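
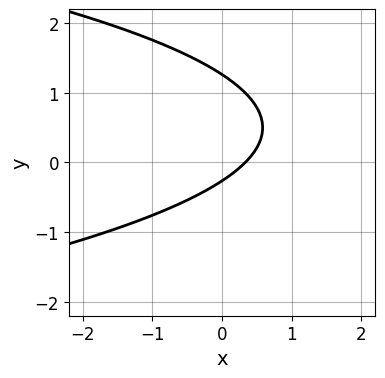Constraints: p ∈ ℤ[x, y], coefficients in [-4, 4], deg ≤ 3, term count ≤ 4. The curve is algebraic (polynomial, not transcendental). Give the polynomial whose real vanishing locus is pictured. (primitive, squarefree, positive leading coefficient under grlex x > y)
3*y^2 + 3*x - 3*y - 1

deg p = 2. A generic line meets the curve in up to 2 points.
Putting this together gives p.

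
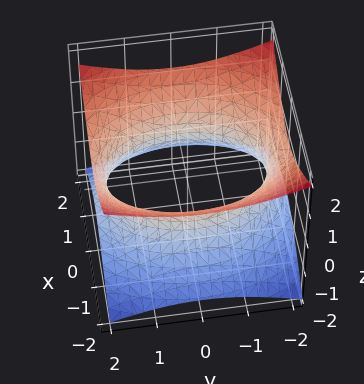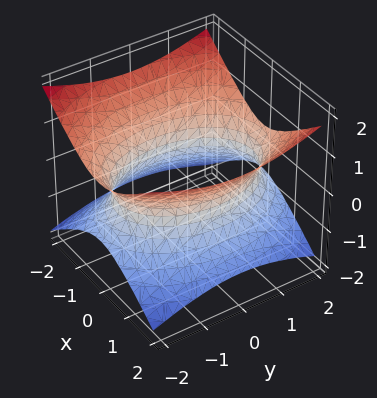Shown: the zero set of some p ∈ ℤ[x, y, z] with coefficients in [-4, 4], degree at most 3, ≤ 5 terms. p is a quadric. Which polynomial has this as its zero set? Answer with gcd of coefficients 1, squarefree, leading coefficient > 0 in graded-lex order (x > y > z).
deg p = 2. An hourglass — one-sheet hyperboloid; a quadric.
Symmetries: mirror symmetry y ↦ −y ⇒ only even powers of y; the x ↦ −x reflection is a symmetry, so x appears only in even powers; the z ↦ −z reflection is a symmetry, so z appears only in even powers.
Reading off the gridlines: no z-intercept at any integer in the box.
Solving for integer coefficients yields p as stated.

2*x^2 + y^2 - 3*z^2 - 3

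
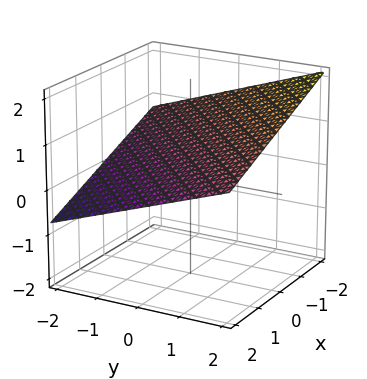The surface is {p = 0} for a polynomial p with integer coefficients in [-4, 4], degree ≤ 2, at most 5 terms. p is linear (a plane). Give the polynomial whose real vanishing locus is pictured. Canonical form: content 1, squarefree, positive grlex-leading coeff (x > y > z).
x - y + 3*z - 2

(a) The degree is 1 — every cross-section is a straight line — this is a plane.
(b) From the axis intercepts and sections: one x-axis crossing is at x = 2; it meets the y-axis at y = -2 (among the integer gridlines).
(c) Together with the visible shape, these determine p as stated.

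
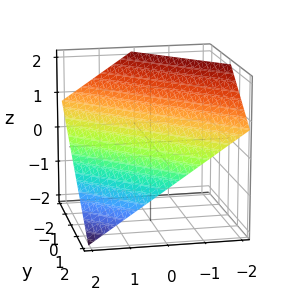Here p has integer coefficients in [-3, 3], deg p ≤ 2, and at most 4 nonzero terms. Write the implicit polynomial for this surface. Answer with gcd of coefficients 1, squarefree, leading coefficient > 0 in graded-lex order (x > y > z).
2*x + 2*y + 3*z - 2

First, deg p = 1. The surface is flat (a plane).
Then, checking where it meets the axes: it meets the y-axis at y = 1 (among the integer gridlines); one x-axis crossing is at x = 1.
Finally, together with the visible shape, these determine p as stated.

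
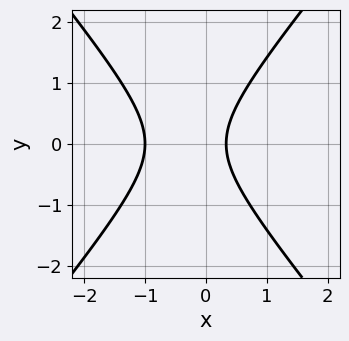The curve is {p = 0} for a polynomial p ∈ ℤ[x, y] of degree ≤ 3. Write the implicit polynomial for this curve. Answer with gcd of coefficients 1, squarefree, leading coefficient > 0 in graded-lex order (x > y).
3*x^2 - 2*y^2 + 2*x - 1

First, degree: a generic line meets the curve in up to 2 points, so deg p = 2.
Next, symmetries: the y ↦ −y reflection is a symmetry, so y appears only in even powers.
Next, from the visible intercepts: it meets the x-axis at x = -1 (among the integer gridlines); it misses every integer gridline on the y-axis.
Finally, assembling these constraints gives the stated polynomial.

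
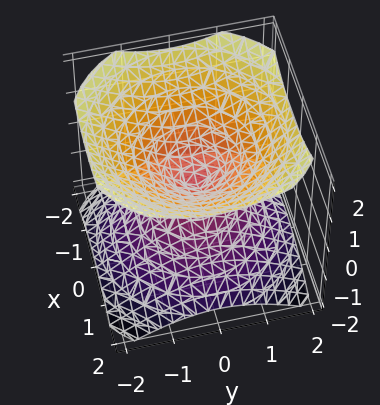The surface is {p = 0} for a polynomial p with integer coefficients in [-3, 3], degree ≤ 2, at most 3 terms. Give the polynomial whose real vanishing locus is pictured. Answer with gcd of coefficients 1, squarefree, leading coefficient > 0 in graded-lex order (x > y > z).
1. The picture has 2 separate pieces. Treating them together as one polynomial.
2. The degree is 2 — two nappes meeting at a single point; a quadric.
3. Symmetries: the z ↦ −z reflection is a symmetry, so z appears only in even powers; the surface is invariant under rotation about z: p = q(x² + y², z).
4. From the axis intercepts and sections: it crosses the y-axis at the gridline y = 0; one z-axis crossing is at z = 0.
5. Fitting integer coefficients to these (and the overall shape) gives p.

2*x^2 + 2*y^2 - 3*z^2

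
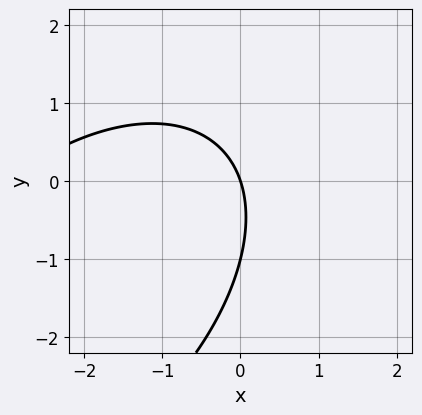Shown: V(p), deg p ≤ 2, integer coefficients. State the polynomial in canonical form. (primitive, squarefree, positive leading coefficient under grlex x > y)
x^2 - x*y + y^2 + 3*x + y

(a) Degree: a generic line meets the curve in up to 2 points, so deg p = 2.
(b) Against the integer gridlines: the y-axis gridline crossings are at y ∈ {-1, 0}; one x-axis crossing is at x = 0.
(c) These observations pin down the coefficients.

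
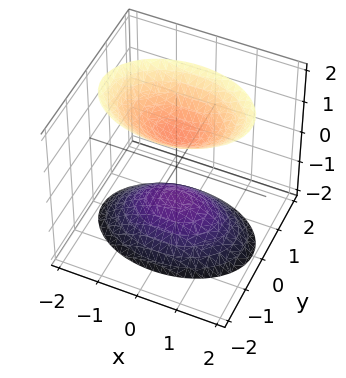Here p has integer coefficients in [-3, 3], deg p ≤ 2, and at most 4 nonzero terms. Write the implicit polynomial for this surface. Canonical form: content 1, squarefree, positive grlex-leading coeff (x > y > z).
x^2 + 2*y^2 - z^2 + 1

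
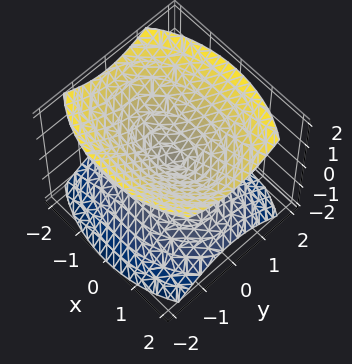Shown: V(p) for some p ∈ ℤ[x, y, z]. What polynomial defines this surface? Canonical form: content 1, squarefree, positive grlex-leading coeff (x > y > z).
x^2 + 2*y^2 - 2*z^2

First, there are 2 components. They look like related sheets of one shape, so recover p as a whole.
Then, deg p = 2. Two nappes meeting at a single point; a quadric.
Then, symmetries: it's symmetric under z → −z, forcing even powers of z; the y ↦ −y reflection is a symmetry, so y appears only in even powers; mirror symmetry x ↦ −x ⇒ only even powers of x.
Next, reading off the gridlines: it crosses the x-axis at the gridline x = 0; one y-axis crossing is at y = 0; it crosses the z-axis at the gridline z = 0.
Finally, solving for integer coefficients yields p as stated.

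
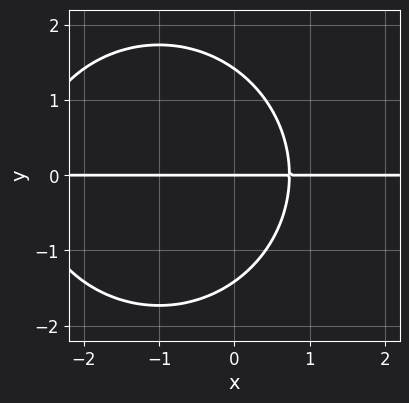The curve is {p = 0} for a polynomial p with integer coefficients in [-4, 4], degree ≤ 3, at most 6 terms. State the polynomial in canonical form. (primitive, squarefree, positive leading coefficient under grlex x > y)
First, the degree is 3 — no degree-2 curve has this shape.
Then, from the axis intercepts and sections: every point of the x-axis in the box is on the curve; it crosses the y-axis at the gridline y = 0.
Finally, solving for integer coefficients yields p as stated.

x^2*y + y^3 + 2*x*y - 2*y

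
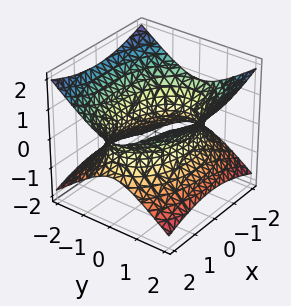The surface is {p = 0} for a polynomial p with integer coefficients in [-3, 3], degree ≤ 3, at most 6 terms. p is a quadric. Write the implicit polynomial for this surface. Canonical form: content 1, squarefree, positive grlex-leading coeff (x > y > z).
(a) deg p = 2.
(b) Symmetries: it's symmetric under y → −y, forcing even powers of y; the z ↦ −z reflection is a symmetry, so z appears only in even powers; it's symmetric under x → −x, forcing even powers of x.
(c) From the axis intercepts and sections: it misses every integer gridline on the z-axis.
(d) Assembling these constraints gives the stated polynomial.

x^2 + 2*y^2 - 3*z^2 - 3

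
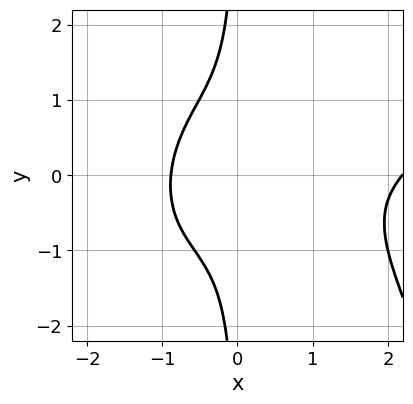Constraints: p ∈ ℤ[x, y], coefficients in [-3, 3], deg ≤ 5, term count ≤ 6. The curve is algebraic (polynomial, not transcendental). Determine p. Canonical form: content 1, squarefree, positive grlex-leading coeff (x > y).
x^4 - x^3*y - 2*x^3 - 3*x*y^2 - 2

First, degree: a generic line meets the curve in up to 4 points, so deg p = 4.
Next, from the axis intercepts and sections: the curve avoids every integer y-axis point in the box.
Finally, fitting integer coefficients to these (and the overall shape) gives p.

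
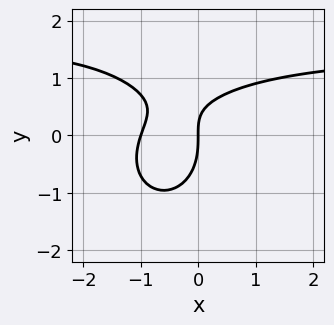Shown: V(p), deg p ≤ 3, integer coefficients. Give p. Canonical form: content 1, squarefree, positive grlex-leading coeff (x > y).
2*x^2*y + 2*y^3 - 3*x^2 + 3*x*y - 3*x

(a) Degree: no degree-2 curve has this shape, so deg p = 3.
(b) Checking where it meets the axes: one y-axis crossing is at y = 0; the x-axis gridline crossings are at x ∈ {-1, 0}.
(c) Together with the visible shape, these determine p as stated.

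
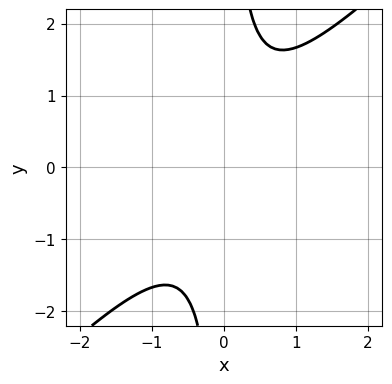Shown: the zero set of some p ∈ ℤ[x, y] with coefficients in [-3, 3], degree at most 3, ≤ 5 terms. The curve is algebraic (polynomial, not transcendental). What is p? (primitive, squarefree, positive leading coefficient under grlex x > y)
deg p = 2. No degree-1 curve has this shape.
Observable constraints: it misses every integer gridline on the x-axis; it misses every integer gridline on the y-axis.
The integer polynomial consistent with all of this is the stated p.

3*x^2 - 3*x*y + 2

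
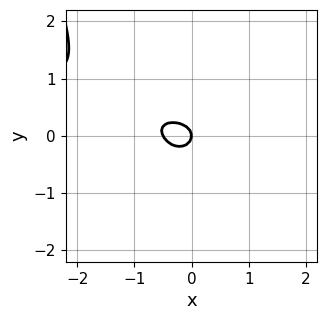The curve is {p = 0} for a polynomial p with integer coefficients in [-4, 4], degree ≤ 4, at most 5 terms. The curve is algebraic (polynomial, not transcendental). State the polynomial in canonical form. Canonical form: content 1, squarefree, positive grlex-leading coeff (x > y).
2*x^2*y - 2*x^2 - 3*y^2 - x

1. deg p = 3. A generic line meets the curve in up to 3 points.
2. Checking where it meets the axes: one x-axis crossing is at x = 0; it meets the y-axis at y = 0 (among the integer gridlines).
3. Solving for integer coefficients yields p as stated.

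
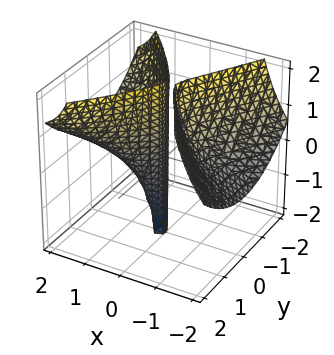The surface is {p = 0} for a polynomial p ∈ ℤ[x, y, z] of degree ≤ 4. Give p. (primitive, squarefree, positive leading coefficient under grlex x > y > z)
1. There are 2 components.
2. deg p = 3.
3. Observable constraints: it crosses the y-axis at the gridline y = 0; it meets the x-axis at x = 0 (among the integer gridlines).
4. Together with the visible shape, these determine p as stated.

x^3 - 3*x^2*z + 3*y^2 - 2*x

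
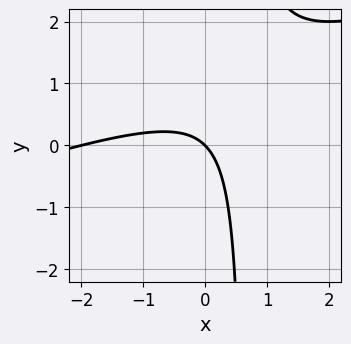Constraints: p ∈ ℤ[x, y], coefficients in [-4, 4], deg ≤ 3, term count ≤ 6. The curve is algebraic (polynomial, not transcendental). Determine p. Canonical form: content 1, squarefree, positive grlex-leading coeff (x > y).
1. deg p = 2. The shape is more complex than any degree-1 curve.
2. Reading off the gridlines: among the integer gridlines, it crosses the x-axis at x ∈ {-2, 0}; one y-axis crossing is at y = 0.
3. The integer polynomial consistent with all of this is the stated p.

x^2 - 3*x*y + 2*x + 2*y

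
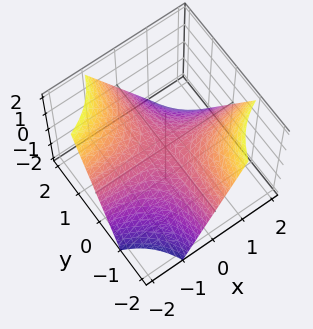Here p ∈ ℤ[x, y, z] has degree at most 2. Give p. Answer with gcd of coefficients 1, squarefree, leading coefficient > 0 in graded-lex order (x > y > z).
1. deg p = 2. A hyperbolic paraboloid; a quadric.
2. Reading off the gridlines: every point of the x-axis in the box is on the surface; every point of the y-axis in the box is on the surface; it meets the z-axis at z = 0 (among the integer gridlines).
3. These observations pin down the coefficients.

x*y + z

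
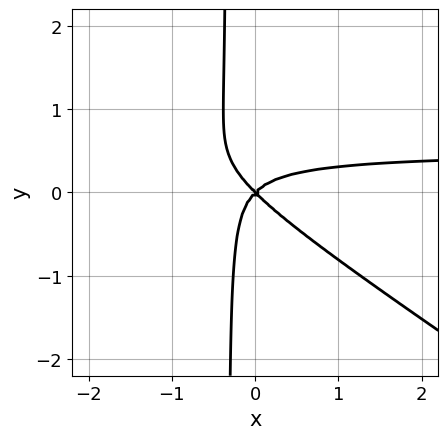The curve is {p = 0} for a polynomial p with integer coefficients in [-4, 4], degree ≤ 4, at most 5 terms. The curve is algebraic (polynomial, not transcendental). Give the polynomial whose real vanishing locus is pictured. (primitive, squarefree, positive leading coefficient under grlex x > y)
2*x^2*y + 3*x*y^2 - x^2 + y^2

First, deg p = 3. A generic line meets the curve in up to 3 points.
Next, from the visible intercepts: one y-axis crossing is at y = 0; one x-axis crossing is at x = 0.
Finally, matching integer coefficients to the picture gives p.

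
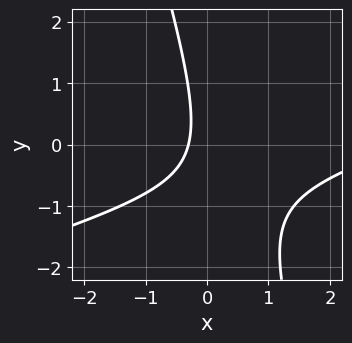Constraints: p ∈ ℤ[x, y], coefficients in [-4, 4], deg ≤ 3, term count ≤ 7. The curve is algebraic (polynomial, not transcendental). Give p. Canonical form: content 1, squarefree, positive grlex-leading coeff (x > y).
x^2 - 3*x*y - y^2 - 3*x - 1

1. Degree: a generic line meets the curve in up to 2 points, so deg p = 2.
2. Against the integer gridlines: the curve avoids every integer y-axis point in the box.
3. Fitting integer coefficients to these (and the overall shape) gives p.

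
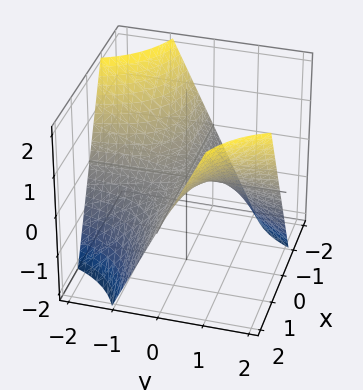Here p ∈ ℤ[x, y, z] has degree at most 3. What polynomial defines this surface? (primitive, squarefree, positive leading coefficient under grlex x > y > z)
(a) The degree is 2 — a saddle surface; a quadric.
(b) Checking where it meets the axes: one z-axis crossing is at z = 0; every point of the x-axis in the box is on the surface; the visible y-axis segment lies entirely on the surface.
(c) Together with the visible shape, these determine p as stated.

x*y - z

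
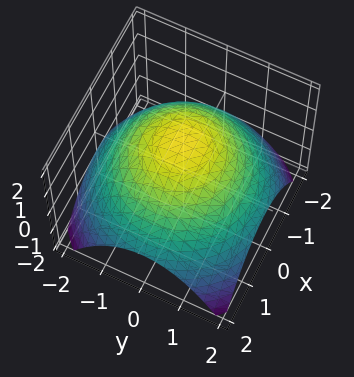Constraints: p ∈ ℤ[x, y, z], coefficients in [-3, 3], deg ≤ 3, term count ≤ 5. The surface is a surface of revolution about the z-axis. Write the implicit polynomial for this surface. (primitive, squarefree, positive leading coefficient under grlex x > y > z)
x^2 + y^2 + 2*z - 3

(a) deg p = 2.
(b) By symmetry, the z-axis is an axis of rotation, so x and y enter only as x² + y².
(c) Reading off the gridlines: a circular section at z = 0 has radius between 1 and 2.
(d) Solving for integer coefficients yields p as stated.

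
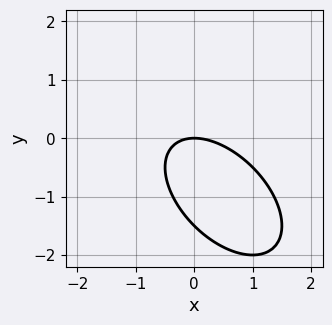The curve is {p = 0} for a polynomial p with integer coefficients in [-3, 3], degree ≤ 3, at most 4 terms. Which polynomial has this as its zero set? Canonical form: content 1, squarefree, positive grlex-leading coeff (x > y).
2*x^2 + 2*x*y + 2*y^2 + 3*y

First, the degree is 2 — a generic line meets the curve in up to 2 points.
Next, checking where it meets the axes: it crosses the x-axis at the gridline x = 0; it meets the y-axis at y = 0 (among the integer gridlines).
Finally, fitting integer coefficients to these (and the overall shape) gives p.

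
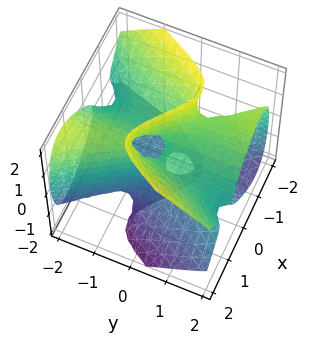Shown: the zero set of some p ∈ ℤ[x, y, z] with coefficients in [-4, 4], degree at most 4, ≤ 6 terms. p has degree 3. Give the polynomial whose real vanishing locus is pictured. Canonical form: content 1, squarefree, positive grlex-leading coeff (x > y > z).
First, the degree is 3 — no degree-2 surface has this shape.
Then, observable constraints: one y-axis crossing is at y = 0; it crosses the x-axis at the gridline x = 0; the visible z-axis segment lies entirely on the surface.
Finally, these observations pin down the coefficients.

3*x^3 - 2*x*y^2 - 2*x*z^2 - 3*y*z^2 + 2*y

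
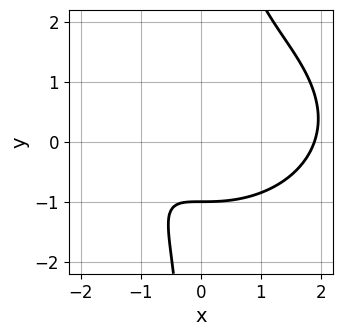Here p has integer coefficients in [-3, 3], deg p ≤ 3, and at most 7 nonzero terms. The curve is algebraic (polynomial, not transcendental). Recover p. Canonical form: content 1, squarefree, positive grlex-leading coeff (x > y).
Degree: a generic line meets the curve in up to 3 points, so deg p = 3.
From the axis intercepts and sections: it meets the y-axis at y = -1 (among the integer gridlines).
Matching integer coefficients to the picture gives p.

x^3 + 2*x*y^2 - 2*x - 3*y - 3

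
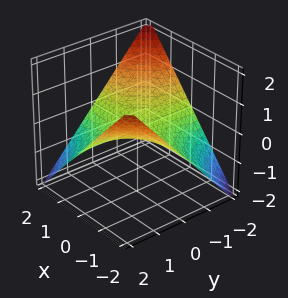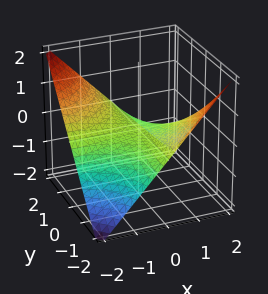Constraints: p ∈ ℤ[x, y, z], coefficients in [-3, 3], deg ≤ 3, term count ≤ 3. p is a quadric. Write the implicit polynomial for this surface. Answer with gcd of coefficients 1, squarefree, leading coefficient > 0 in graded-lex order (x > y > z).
1. The degree is 2 — a saddle surface; a quadric.
2. From the axis intercepts and sections: one z-axis crossing is at z = 0; every point of the x-axis in the box is on the surface; the visible y-axis segment lies entirely on the surface.
3. Solving for integer coefficients yields p as stated.

x*y + 2*z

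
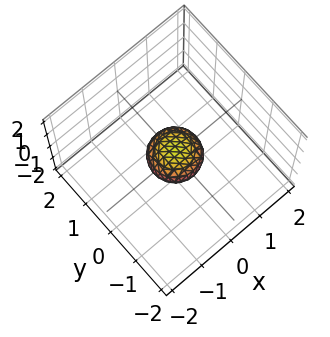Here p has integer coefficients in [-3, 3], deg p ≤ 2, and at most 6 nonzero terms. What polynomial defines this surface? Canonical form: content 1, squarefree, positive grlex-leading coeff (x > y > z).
2*x^2 + 2*y^2 + 3*z^2 - 1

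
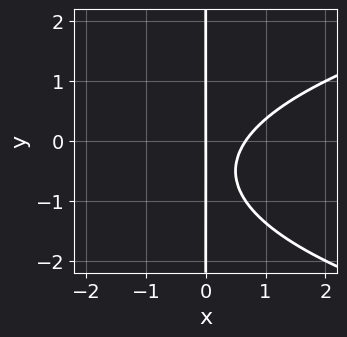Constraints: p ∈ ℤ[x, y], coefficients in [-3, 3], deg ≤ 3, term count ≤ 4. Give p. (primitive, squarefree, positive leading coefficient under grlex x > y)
(a) The degree is 3 — no degree-2 curve has this shape.
(b) Checking where it meets the axes: it meets the x-axis at x = 0 (among the integer gridlines); the visible y-axis segment lies entirely on the curve.
(c) Putting this together gives p.

2*x*y^2 - 3*x^2 + 2*x*y + 2*x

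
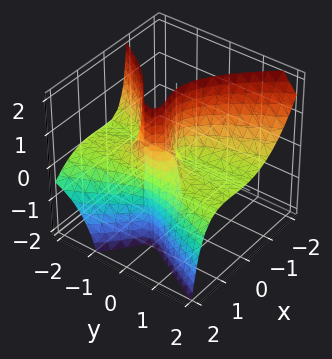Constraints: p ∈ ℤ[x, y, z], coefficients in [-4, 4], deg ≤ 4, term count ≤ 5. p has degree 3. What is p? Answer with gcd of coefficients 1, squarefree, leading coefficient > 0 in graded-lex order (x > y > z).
x^3 - x*y*z + y^2*z - x^2 + y*z

First, I count 2 distinct pieces. Treating them together as one polynomial.
Next, the degree is 3 — no degree-2 surface has this shape.
Next, reading off the gridlines: the visible z-axis segment lies entirely on the surface; it crosses the x-axis at the gridline x = 1.
Finally, assembling these constraints gives the stated polynomial. Check: (0, 2, 0) on the y-axis lies on the surface, and p(0, 2, 0) = 0. ✓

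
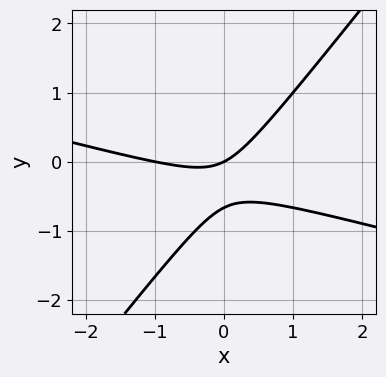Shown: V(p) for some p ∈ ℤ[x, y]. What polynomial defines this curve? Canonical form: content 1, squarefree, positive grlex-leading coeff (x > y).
x^2 + 3*x*y - 3*y^2 + x - 2*y

1. The degree is 2 — a generic line meets the curve in up to 2 points.
2. From the axis intercepts and sections: it crosses the y-axis at the gridline y = 0; the x-axis gridline crossings are at x ∈ {-1, 0}.
3. Assembling these constraints gives the stated polynomial.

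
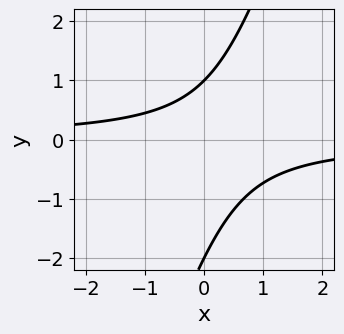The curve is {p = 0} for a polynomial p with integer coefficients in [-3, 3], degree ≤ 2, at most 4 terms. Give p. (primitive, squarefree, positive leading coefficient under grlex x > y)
3*x*y - y^2 - y + 2

deg p = 2. No degree-1 curve has this shape.
Reading off the gridlines: the curve avoids every integer x-axis point in the box; among the integer gridlines, it crosses the y-axis at y ∈ {-2, 1}.
Together with the visible shape, these determine p as stated.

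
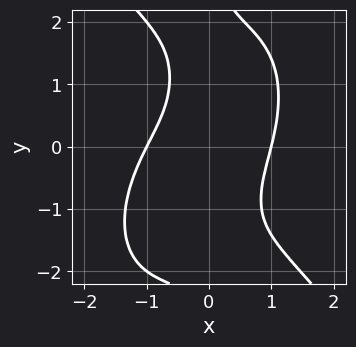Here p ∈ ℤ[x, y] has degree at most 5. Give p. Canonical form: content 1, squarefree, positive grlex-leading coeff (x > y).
(a) The degree is 4 — the shape is more complex than any degree-3 curve.
(b) Observable constraints: the x-axis gridline crossings are at x ∈ {-1, 1}; no y-intercept at any integer in the box.
(c) Solving for integer coefficients yields p as stated.

2*x^4 + x*y^3 + x^2*y - 3*x*y - 2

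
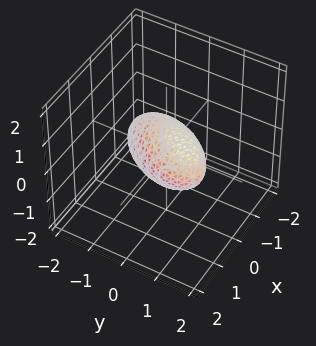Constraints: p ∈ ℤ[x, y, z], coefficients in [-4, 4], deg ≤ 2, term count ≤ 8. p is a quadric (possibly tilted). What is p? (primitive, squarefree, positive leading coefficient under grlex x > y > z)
3*x^2 - 3*x*y + 2*y^2 - 2*y*z + 3*z^2 - 2

1. Degree: no degree-1 surface has this shape, so deg p = 2.
2. Reading off the gridlines: the y-axis gridline crossings are at y ∈ {-1, 1}.
3. These observations pin down the coefficients.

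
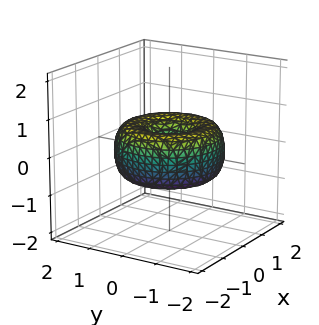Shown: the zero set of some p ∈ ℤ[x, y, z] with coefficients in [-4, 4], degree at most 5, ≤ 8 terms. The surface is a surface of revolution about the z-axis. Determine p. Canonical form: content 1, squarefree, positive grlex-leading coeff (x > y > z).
First, deg p = 4.
Then, symmetry: the surface is invariant under rotation about z: p = q(x² + y², z).
Then, from the visible intercepts: it crosses the z-axis at the gridline z = 0; a circular section at z = 0 has radius between 1 and 2; one x-axis crossing is at x = 0.
Finally, together with the visible shape, these determine p as stated.

x^4 + 2*x^2*y^2 + y^4 - 2*x^2 - 2*y^2 + 2*z^2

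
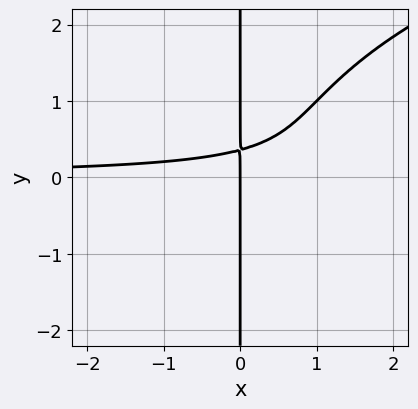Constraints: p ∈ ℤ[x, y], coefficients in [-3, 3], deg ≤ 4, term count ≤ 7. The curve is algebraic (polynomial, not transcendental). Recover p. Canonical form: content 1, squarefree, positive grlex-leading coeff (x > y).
1. The degree is 4 — no degree-3 curve has this shape.
2. Checking where it meets the axes: it crosses the x-axis at the gridline x = 0; every point of the y-axis in the box is on the curve.
3. These observations pin down the coefficients.

x*y^3 - 2*x^2*y - x*y^2 + 3*x*y - x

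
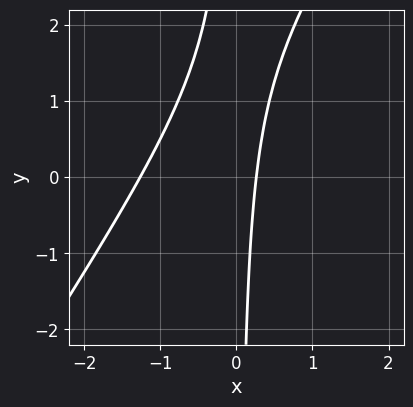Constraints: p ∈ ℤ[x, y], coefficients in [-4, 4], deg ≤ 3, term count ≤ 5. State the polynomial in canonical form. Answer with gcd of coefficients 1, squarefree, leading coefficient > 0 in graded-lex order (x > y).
3*x^2 - 2*x*y + 3*x - 1

deg p = 2.
Observable constraints: no y-intercept at any integer in the box.
Together with the visible shape, these determine p as stated.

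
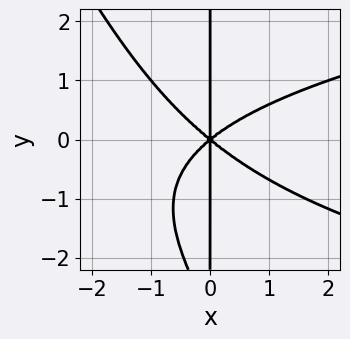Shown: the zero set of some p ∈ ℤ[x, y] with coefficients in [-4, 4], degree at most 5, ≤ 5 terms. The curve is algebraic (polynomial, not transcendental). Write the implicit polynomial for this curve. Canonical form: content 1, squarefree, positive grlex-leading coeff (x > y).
2*x^2*y^2 + x*y^3 - 2*x^3 + 3*x*y^2

(a) deg p = 4. A generic line meets the curve in up to 4 points.
(b) From the visible intercepts: the visible y-axis segment lies entirely on the curve; it crosses the x-axis at the gridline x = 0.
(c) The integer polynomial consistent with all of this is the stated p.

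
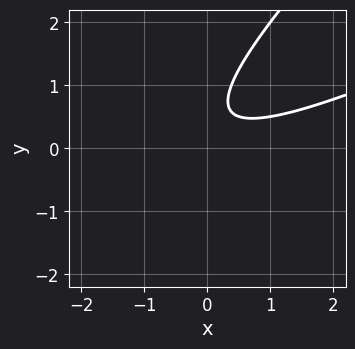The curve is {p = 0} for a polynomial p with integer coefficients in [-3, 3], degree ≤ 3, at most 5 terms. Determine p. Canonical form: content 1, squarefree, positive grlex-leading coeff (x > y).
x^2 - 3*x*y + 2*y^2 - 2*y + 1

1. deg p = 2.
2. From the visible intercepts: it misses every integer gridline on the y-axis; the curve avoids every integer x-axis point in the box.
3. Putting this together gives p.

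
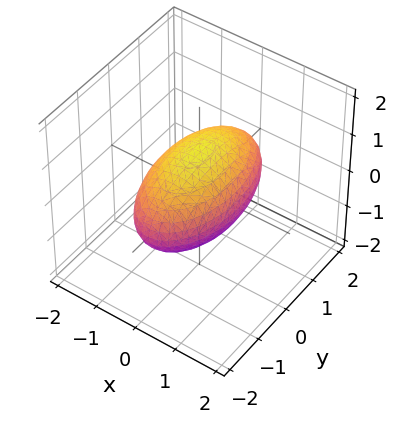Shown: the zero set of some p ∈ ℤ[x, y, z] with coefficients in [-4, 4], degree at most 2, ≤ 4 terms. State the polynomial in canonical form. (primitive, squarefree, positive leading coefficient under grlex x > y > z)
deg p = 2. A closed, bounded, convex surface; a quadric.
Symmetries: mirror symmetry x ↦ −x ⇒ only even powers of x; the y ↦ −y reflection is a symmetry, so y appears only in even powers; the z ↦ −z reflection is a symmetry, so z appears only in even powers.
Observable constraints: the x-axis gridline crossings are at x ∈ {-1, 1}; among the integer gridlines, it crosses the z-axis at z ∈ {-1, 1}.
Together with the visible shape, these determine p as stated.

3*x^2 + y^2 + 3*z^2 - 3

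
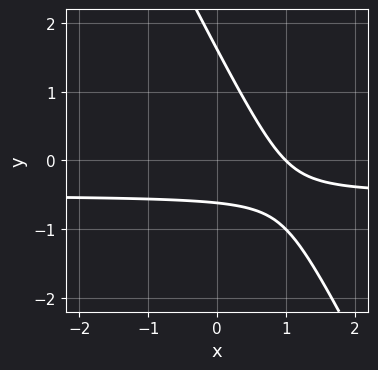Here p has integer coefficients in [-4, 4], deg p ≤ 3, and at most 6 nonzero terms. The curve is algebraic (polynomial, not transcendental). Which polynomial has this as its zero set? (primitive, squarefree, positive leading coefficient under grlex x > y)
2*x*y + y^2 + x - y - 1

Degree: a generic line meets the curve in up to 2 points, so deg p = 2.
Checking where it meets the axes: one x-axis crossing is at x = 1.
Solving for integer coefficients yields p as stated.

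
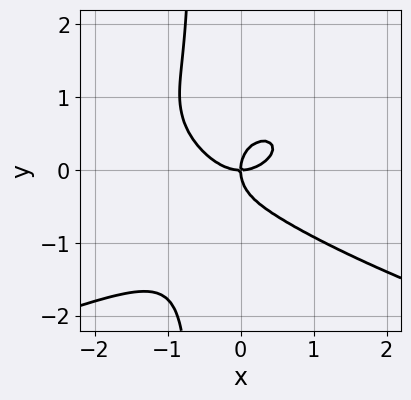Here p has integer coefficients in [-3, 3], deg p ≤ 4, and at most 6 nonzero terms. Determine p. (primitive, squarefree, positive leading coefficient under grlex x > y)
3*x*y^3 + 2*x^3 + 2*y^3 - 2*x*y

(a) deg p = 4.
(b) Against the integer gridlines: it crosses the y-axis at the gridline y = 0; one x-axis crossing is at x = 0.
(c) The integer polynomial consistent with all of this is the stated p.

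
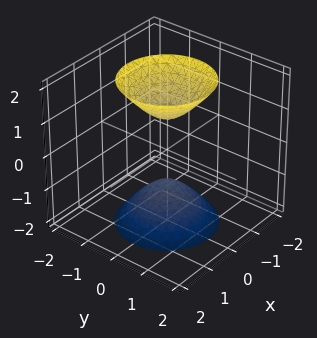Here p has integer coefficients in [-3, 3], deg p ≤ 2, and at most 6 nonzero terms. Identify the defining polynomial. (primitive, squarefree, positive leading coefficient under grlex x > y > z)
2*x^2 + 2*y^2 - z^2 + 1

1. The picture has 2 separate pieces. They look like related sheets of one shape, so recover p as a whole.
2. The degree is 2 — two sheets facing apart; a quadric.
3. Symmetries: the z-axis is an axis of rotation, so x and y enter only as x² + y²; mirror symmetry z ↦ −z ⇒ only even powers of z.
4. Against the integer gridlines: the z-axis gridline crossings are at z ∈ {-1, 1}; the surface avoids every integer y-axis point in the box; the surface avoids every integer x-axis point in the box; a circular section at z = -2 has radius between 1 and 2.
5. Fitting integer coefficients to these (and the overall shape) gives p.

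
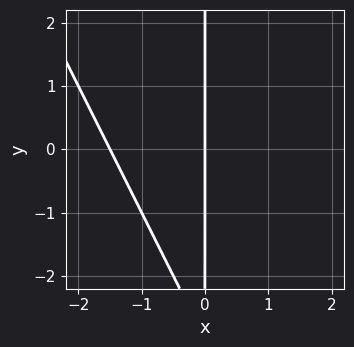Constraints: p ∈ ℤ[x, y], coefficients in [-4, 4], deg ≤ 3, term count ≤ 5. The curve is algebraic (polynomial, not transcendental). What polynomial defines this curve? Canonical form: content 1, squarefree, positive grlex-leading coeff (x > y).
2*x^2 + x*y + 3*x

First, the degree is 2 — no degree-1 curve has this shape.
Next, reading off the gridlines: every point of the y-axis in the box is on the curve; it crosses the x-axis at the gridline x = 0.
Finally, solving for integer coefficients yields p as stated.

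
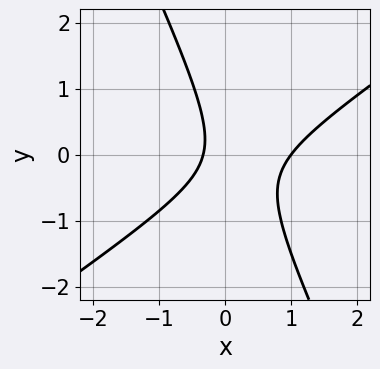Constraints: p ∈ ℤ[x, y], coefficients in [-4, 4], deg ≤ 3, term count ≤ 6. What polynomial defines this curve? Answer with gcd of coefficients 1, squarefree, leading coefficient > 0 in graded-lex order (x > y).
First, degree: no degree-1 curve has this shape, so deg p = 2.
Then, against the integer gridlines: it meets the x-axis at x = 1 (among the integer gridlines); no y-intercept at any integer in the box.
Finally, assembling these constraints gives the stated polynomial.

3*x^2 - 3*x*y - 2*y^2 - 2*x - 1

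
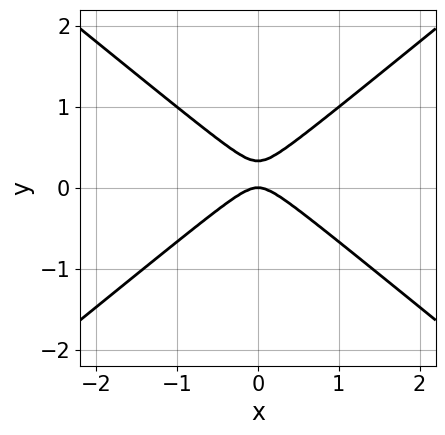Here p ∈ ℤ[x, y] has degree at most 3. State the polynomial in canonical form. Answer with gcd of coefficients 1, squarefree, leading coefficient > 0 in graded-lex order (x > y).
2*x^2 - 3*y^2 + y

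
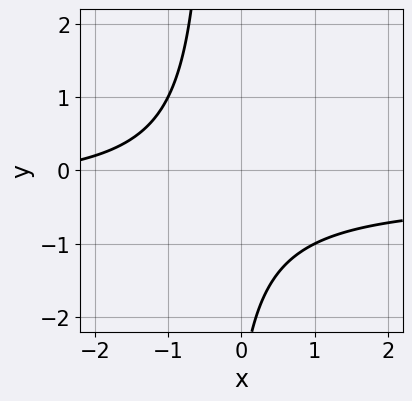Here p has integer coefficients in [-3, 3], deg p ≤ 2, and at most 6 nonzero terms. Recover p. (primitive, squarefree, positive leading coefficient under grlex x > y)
3*x*y + x + y + 3

First, deg p = 2. A generic line meets the curve in up to 2 points.
Next, from the visible intercepts: it misses every integer gridline on the x-axis; it misses every integer gridline on the y-axis.
Finally, the integer polynomial consistent with all of this is the stated p.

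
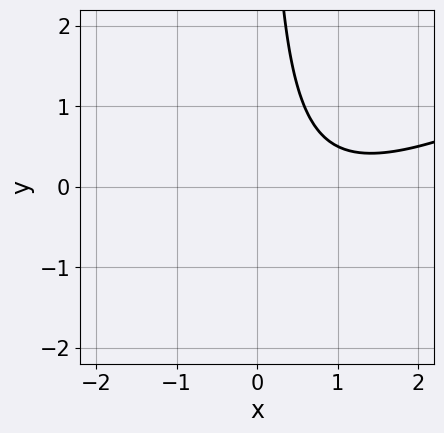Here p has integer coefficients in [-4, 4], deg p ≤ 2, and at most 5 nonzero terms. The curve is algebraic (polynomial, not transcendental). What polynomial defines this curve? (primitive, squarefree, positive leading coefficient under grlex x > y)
x^2 - 2*x*y - 2*x + 2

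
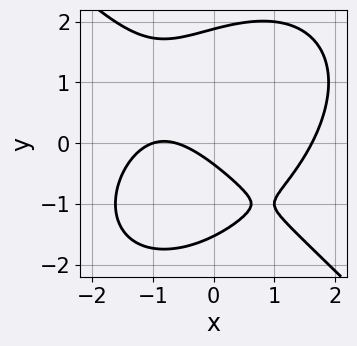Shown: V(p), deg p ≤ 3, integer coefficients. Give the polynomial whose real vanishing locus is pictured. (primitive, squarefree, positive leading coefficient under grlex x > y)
x^3 + y^3 - 2*x - 3*y - 1

First, the degree is 3 — a generic line meets the curve in up to 3 points.
Then, from the visible intercepts: it meets the x-axis at x = -1 (among the integer gridlines).
Finally, solving for integer coefficients yields p as stated.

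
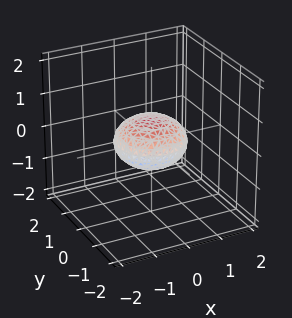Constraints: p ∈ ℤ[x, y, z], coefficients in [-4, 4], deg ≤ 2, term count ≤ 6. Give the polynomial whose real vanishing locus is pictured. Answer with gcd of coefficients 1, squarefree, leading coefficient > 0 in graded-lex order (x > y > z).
x^2 + y^2 + 2*z^2 - 1

First, the degree is 2 — a closed, bounded, convex surface; a quadric.
Then, symmetries: mirror symmetry z ↦ −z ⇒ only even powers of z; every cross-section ⟂ z is a circle, so x, y appear only via x² + y².
Then, from the visible intercepts: among the integer gridlines, it crosses the x-axis at x ∈ {-1, 1}; among the integer gridlines, it crosses the y-axis at y ∈ {-1, 1}; a circular section at z = 0 has radius exactly 1.
Finally, the integer polynomial consistent with all of this is the stated p.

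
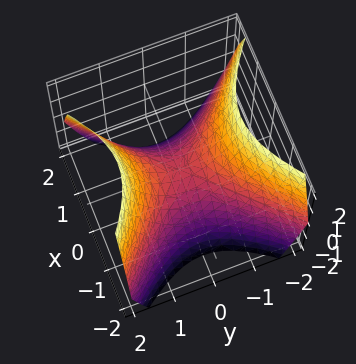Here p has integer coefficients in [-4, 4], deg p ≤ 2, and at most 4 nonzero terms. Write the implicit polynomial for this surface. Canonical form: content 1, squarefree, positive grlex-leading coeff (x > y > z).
Degree: a hyperbolic paraboloid; a quadric, so deg p = 2.
Symmetries: the y ↦ −y reflection is a symmetry, so y appears only in even powers; it's symmetric under x → −x, forcing even powers of x.
From the visible intercepts: it meets the y-axis at y = 0 (among the integer gridlines); it crosses the x-axis at the gridline x = 0; it meets the z-axis at z = 0 (among the integer gridlines).
The integer polynomial consistent with all of this is the stated p.

x^2 - y^2 + z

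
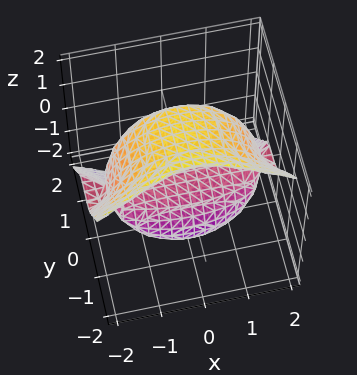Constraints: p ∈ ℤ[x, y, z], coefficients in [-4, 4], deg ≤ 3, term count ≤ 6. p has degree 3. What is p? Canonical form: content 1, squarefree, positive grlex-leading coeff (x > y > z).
x^2*z + 2*y^3 + z^3 - 3*z

First, deg p = 3. No degree-2 surface has this shape.
Next, from the axis intercepts and sections: it crosses the z-axis at the gridline z = 0; every point of the x-axis in the box is on the surface; it meets the y-axis at y = 0 (among the integer gridlines).
Finally, together with the visible shape, these determine p as stated.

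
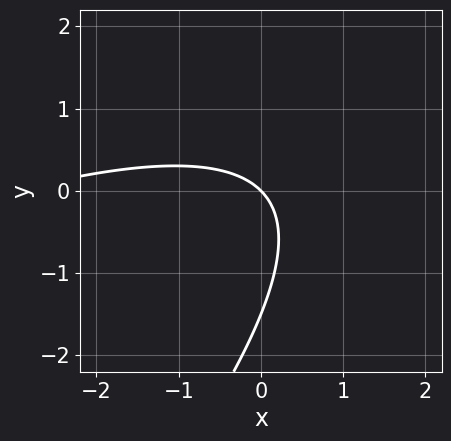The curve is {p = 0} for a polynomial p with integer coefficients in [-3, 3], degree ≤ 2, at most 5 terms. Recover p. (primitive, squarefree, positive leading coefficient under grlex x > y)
x^2 - 3*x*y + 2*y^2 + 3*x + 3*y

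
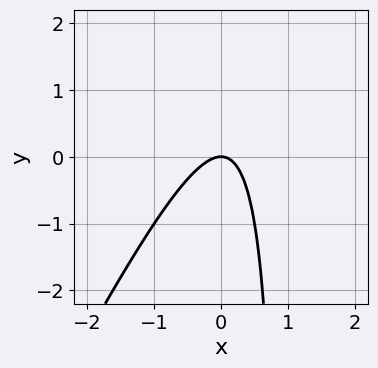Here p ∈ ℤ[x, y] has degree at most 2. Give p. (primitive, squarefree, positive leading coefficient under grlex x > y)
2*x^2 - x*y + y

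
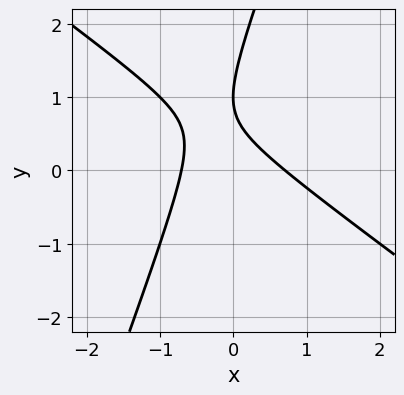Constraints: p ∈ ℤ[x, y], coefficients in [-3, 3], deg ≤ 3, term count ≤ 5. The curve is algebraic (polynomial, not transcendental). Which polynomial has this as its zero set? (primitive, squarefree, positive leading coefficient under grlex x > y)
2*x^2 + 2*x*y - y^2 + 2*y - 1

deg p = 2.
Observable constraints: it meets the y-axis at y = 1 (among the integer gridlines).
Solving for integer coefficients yields p as stated.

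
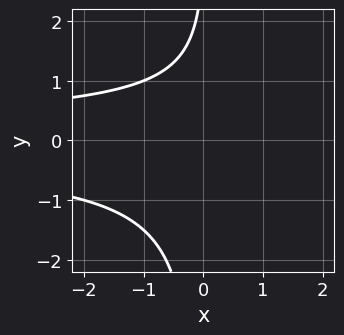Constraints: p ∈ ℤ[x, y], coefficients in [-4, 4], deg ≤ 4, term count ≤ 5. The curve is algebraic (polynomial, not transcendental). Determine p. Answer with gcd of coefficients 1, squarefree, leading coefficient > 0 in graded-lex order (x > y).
First, degree: the shape is more complex than any degree-2 curve, so deg p = 3.
Then, from the axis intercepts and sections: it misses every integer gridline on the x-axis; it misses every integer gridline on the y-axis.
Finally, fitting integer coefficients to these (and the overall shape) gives p.

2*x*y^2 - y + 3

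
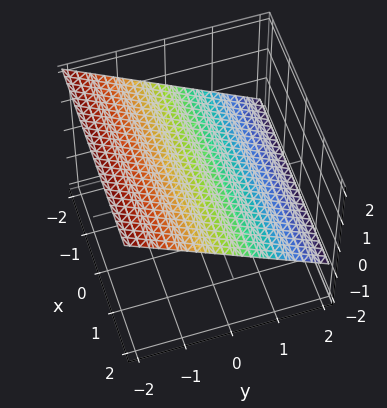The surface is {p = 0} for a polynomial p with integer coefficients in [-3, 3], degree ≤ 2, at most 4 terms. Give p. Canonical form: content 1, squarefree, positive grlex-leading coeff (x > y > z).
2*y + 3*z - 2

First, deg p = 1. Every cross-section is a straight line — this is a plane.
Next, from the visible intercepts: it crosses the y-axis at the gridline y = 1; it misses every integer gridline on the x-axis.
Finally, putting this together gives p.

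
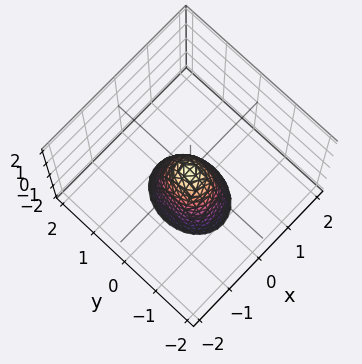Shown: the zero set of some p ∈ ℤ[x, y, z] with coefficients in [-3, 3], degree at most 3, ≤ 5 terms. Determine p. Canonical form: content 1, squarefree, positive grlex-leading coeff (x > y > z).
3*x^2 + 2*y^2 + z

First, the degree is 2 — a paraboloid; a quadric.
Then, symmetries: mirror symmetry y ↦ −y ⇒ only even powers of y; mirror symmetry x ↦ −x ⇒ only even powers of x.
Then, checking where it meets the axes: it crosses the x-axis at the gridline x = 0; it crosses the z-axis at the gridline z = 0; one y-axis crossing is at y = 0.
Finally, putting this together gives p.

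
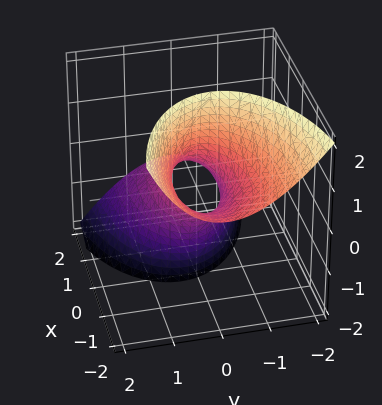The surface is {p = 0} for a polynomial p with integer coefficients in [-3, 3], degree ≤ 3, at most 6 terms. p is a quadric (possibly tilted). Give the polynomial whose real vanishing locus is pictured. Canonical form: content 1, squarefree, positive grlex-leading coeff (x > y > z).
x^2 + 3*x*z + 3*y^2 + y*z - 1

First, degree: a generic line meets the surface in up to 2 points, so deg p = 2.
Next, against the integer gridlines: the surface avoids every integer z-axis point in the box; among the integer gridlines, it crosses the x-axis at x ∈ {-1, 1}.
Finally, fitting integer coefficients to these (and the overall shape) gives p.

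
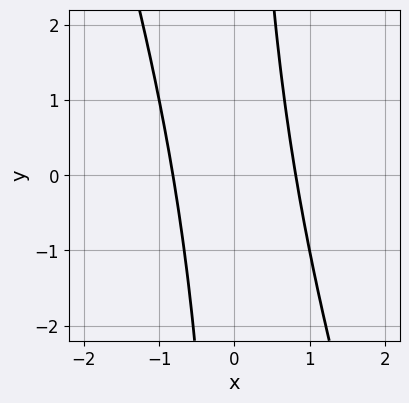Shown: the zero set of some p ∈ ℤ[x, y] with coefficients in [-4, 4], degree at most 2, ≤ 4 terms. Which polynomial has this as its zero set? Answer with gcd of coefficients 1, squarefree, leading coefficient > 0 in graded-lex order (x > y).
First, degree: the shape is more complex than any degree-1 curve, so deg p = 2.
Next, from the axis intercepts and sections: the curve avoids every integer y-axis point in the box.
Finally, fitting integer coefficients to these (and the overall shape) gives p.

3*x^2 + x*y - 2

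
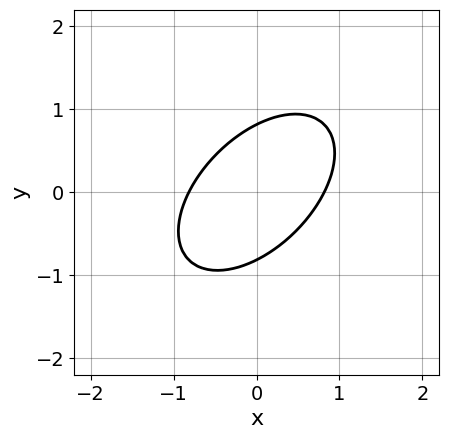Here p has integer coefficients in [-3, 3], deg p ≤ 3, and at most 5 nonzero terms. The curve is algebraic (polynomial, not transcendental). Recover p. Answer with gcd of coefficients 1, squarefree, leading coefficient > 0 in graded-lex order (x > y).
deg p = 2. No degree-1 curve has this shape.
The integer polynomial consistent with all of this is the stated p.

3*x^2 - 3*x*y + 3*y^2 - 2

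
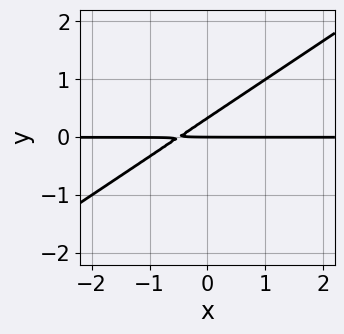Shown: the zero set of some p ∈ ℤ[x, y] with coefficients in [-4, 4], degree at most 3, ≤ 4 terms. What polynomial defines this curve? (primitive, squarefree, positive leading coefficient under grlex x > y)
(a) deg p = 2. No degree-1 curve has this shape.
(b) Checking where it meets the axes: every point of the x-axis in the box is on the curve; it meets the y-axis at y = 0 (among the integer gridlines).
(c) These observations pin down the coefficients.

2*x*y - 3*y^2 + y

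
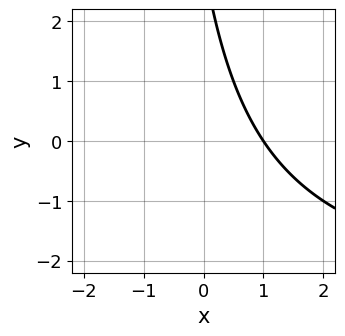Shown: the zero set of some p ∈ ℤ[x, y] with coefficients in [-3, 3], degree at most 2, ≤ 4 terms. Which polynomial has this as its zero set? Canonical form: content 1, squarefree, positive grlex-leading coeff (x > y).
x*y + 3*x + y - 3

First, deg p = 2. No degree-1 curve has this shape.
Next, from the axis intercepts and sections: it crosses the x-axis at the gridline x = 1; it misses every integer gridline on the y-axis.
Finally, assembling these constraints gives the stated polynomial.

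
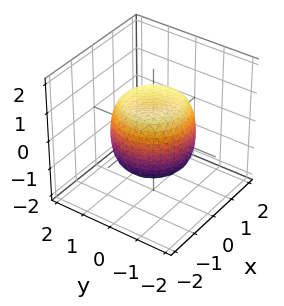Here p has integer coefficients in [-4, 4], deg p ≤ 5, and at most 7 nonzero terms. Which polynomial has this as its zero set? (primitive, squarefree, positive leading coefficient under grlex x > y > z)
(a) Degree: no degree-3 surface has this shape, so deg p = 4.
(b) Symmetries: every cross-section ⟂ z is a circle, so x, y appear only via x² + y².
(c) Against the integer gridlines: among the integer gridlines, it crosses the z-axis at z ∈ {-1, 1}; a circular section at z = 1 has radius exactly 1.
(d) Matching integer coefficients to the picture gives p.

x^4 + 2*x^2*y^2 + y^4 - x^2 - y^2 + z^2 - 1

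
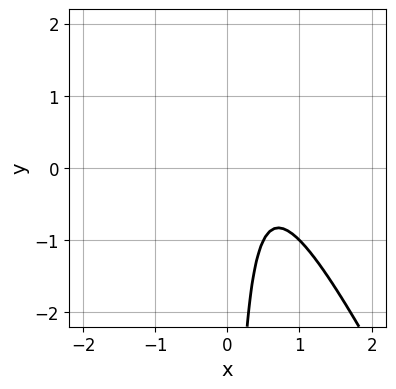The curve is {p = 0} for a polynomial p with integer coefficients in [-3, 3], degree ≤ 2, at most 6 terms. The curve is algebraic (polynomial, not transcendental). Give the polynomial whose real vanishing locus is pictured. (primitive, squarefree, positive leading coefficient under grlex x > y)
2*x^2 + x*y - 2*x + 1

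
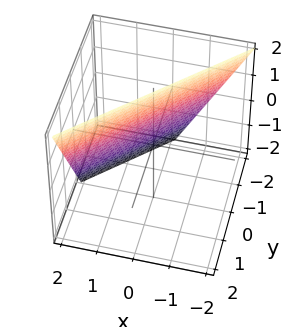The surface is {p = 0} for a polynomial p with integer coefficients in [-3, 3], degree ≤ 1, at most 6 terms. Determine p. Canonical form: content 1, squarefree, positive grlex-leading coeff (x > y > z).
2*x - 2*y + z - 2

First, degree: every cross-section is a straight line — this is a plane, so deg p = 1.
Next, reading off the gridlines: it crosses the y-axis at the gridline y = -1; one z-axis crossing is at z = 2; it meets the x-axis at x = 1 (among the integer gridlines).
Finally, assembling these constraints gives the stated polynomial.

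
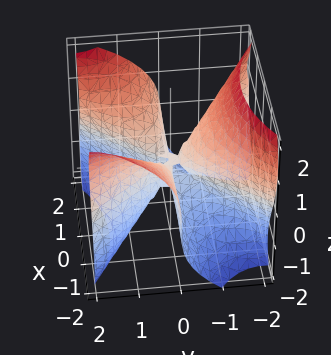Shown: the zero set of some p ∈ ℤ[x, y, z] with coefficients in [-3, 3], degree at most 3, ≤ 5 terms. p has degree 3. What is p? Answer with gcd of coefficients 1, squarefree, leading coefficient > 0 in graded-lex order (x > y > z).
Degree: a generic line meets the surface in up to 3 points, so deg p = 3.
From the visible intercepts: one y-axis crossing is at y = 0; every point of the x-axis in the box is on the surface; it crosses the z-axis at the gridline z = 0.
Assembling these constraints gives the stated polynomial.

3*x^2*y - 2*y^3 + 2*y^2*z - 2*z^3 - z^2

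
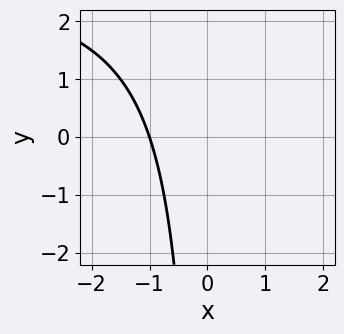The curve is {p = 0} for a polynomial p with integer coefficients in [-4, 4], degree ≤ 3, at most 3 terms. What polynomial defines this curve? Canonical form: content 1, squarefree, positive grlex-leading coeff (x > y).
(a) The degree is 2 — the shape is more complex than any degree-1 curve.
(b) From the axis intercepts and sections: one x-axis crossing is at x = -1; it misses every integer gridline on the y-axis.
(c) Assembling these constraints gives the stated polynomial.

x*y - 3*x - 3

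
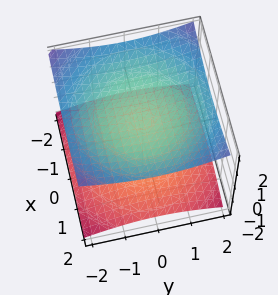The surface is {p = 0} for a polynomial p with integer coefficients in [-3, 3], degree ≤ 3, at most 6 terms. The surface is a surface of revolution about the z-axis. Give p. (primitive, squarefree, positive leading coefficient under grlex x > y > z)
1. The picture has 2 separate pieces.
2. deg p = 2.
3. Symmetries: rotational symmetry about the z-axis ⇒ p depends on x, y only through x² + y².
4. Reading off the gridlines: among the integer gridlines, it crosses the z-axis at z ∈ {-1, 1}; it misses every integer gridline on the y-axis; the surface avoids every integer x-axis point in the box.
5. Fitting integer coefficients to these (and the overall shape) gives p.

x^2 + y^2 - 3*z^2 + 3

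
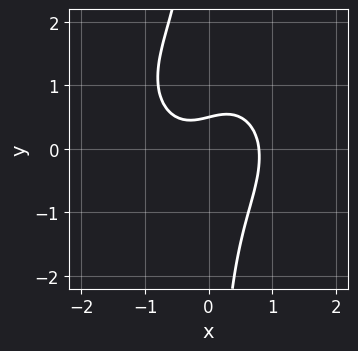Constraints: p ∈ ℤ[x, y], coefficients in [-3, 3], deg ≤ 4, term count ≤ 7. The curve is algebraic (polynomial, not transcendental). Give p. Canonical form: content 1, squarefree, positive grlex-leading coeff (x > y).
2*x^3 + 2*x*y^2 - 2*x*y + 2*y - 1

1. The degree is 3 — no degree-2 curve has this shape.
2. Putting this together gives p.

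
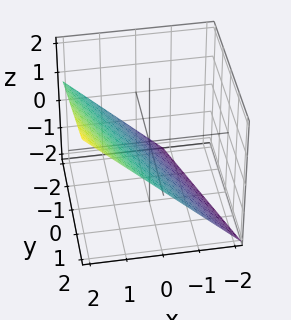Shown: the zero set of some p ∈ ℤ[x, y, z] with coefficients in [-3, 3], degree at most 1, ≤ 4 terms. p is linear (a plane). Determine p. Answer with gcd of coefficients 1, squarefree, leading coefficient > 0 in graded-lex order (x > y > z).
3*x + y - 3*z - 2

First, deg p = 1. Every cross-section is a straight line — this is a plane.
Next, reading off the gridlines: it meets the y-axis at y = 2 (among the integer gridlines).
Finally, assembling these constraints gives the stated polynomial.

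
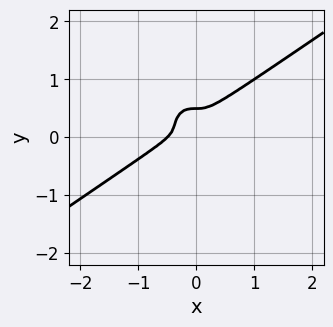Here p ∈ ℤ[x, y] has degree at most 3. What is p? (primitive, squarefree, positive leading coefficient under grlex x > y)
2*x^3 - 2*x^2*y - 2*y^3 + x^2 + y^2

1. Degree: no degree-2 curve has this shape, so deg p = 3.
2. Putting this together gives p.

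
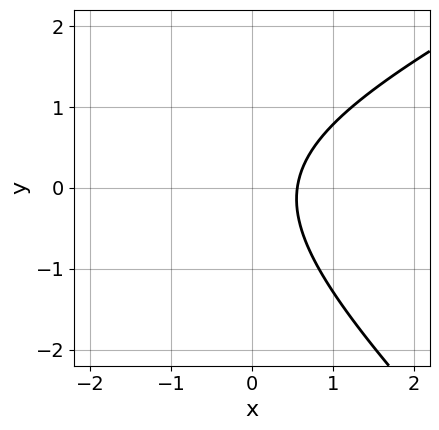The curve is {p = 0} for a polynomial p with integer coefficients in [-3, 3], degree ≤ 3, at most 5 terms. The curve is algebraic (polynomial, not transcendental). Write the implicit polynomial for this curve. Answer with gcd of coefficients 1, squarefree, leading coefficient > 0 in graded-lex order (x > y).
x^2 - x*y - 2*y^2 + 3*x - 2

(a) Degree: the shape is more complex than any degree-1 curve, so deg p = 2.
(b) Against the integer gridlines: the curve avoids every integer y-axis point in the box.
(c) Fitting integer coefficients to these (and the overall shape) gives p.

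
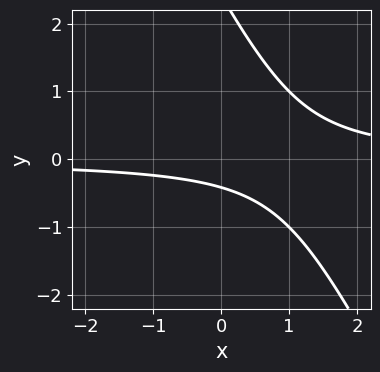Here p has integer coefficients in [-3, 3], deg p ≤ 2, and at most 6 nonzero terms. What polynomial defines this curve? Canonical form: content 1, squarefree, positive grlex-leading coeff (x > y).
2*x*y + y^2 - 2*y - 1

(a) deg p = 2.
(b) Reading off the gridlines: it misses every integer gridline on the x-axis.
(c) Assembling these constraints gives the stated polynomial.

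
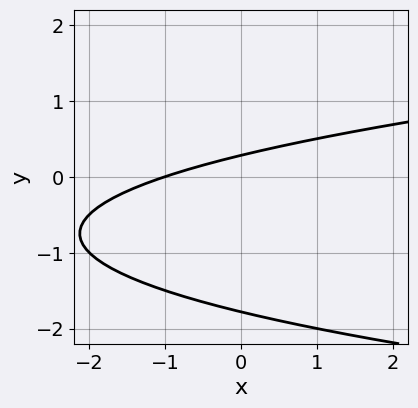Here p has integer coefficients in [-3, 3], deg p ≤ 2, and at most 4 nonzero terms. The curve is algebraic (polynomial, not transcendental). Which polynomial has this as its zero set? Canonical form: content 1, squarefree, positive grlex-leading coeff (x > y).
2*y^2 - x + 3*y - 1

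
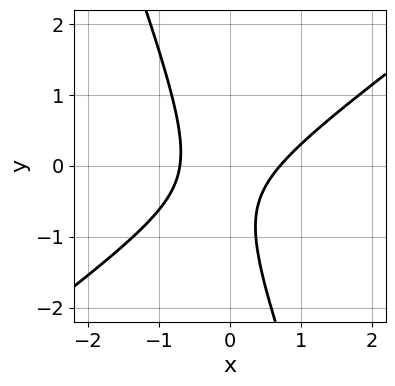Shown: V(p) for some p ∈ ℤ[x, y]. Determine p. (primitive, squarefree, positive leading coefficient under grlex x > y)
Degree: no degree-1 curve has this shape, so deg p = 2.
From the visible intercepts: the curve avoids every integer y-axis point in the box.
The integer polynomial consistent with all of this is the stated p.

2*x^2 - 2*x*y - y^2 - y - 1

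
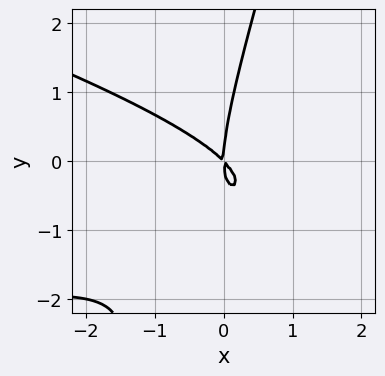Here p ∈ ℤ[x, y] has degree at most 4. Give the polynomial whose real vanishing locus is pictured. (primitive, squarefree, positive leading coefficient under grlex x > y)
x^2*y + 3*x*y^2 - y^3 + 3*x^2 + 3*x*y

(a) The degree is 3 — no degree-2 curve has this shape.
(b) From the axis intercepts and sections: it crosses the y-axis at the gridline y = 0; it crosses the x-axis at the gridline x = 0.
(c) Matching integer coefficients to the picture gives p.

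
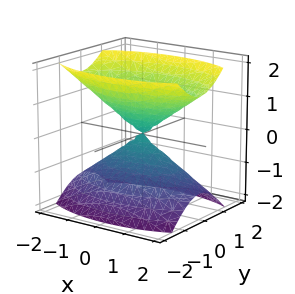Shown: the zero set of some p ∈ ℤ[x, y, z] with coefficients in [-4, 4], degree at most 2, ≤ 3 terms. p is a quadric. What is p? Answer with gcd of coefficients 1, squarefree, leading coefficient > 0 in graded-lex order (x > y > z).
x^2 + 3*y^2 - 2*z^2

(a) I count 2 distinct pieces.
(b) deg p = 2.
(c) Symmetries: it's symmetric under y → −y, forcing even powers of y; the z ↦ −z reflection is a symmetry, so z appears only in even powers; the x ↦ −x reflection is a symmetry, so x appears only in even powers.
(d) From the axis intercepts and sections: one y-axis crossing is at y = 0; it meets the x-axis at x = 0 (among the integer gridlines); it meets the z-axis at z = 0 (among the integer gridlines).
(e) Matching integer coefficients to the picture gives p.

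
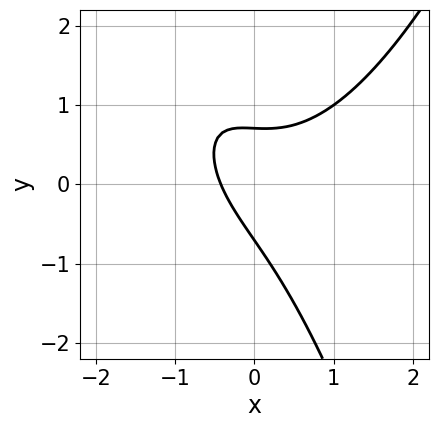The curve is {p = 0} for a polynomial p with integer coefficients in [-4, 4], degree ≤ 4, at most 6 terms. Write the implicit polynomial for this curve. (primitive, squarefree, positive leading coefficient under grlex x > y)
First, degree: a generic line meets the curve in up to 3 points, so deg p = 3.
Finally, matching integer coefficients to the picture gives p.

2*x^3 - 3*x*y - 2*y^2 + 2*x + 1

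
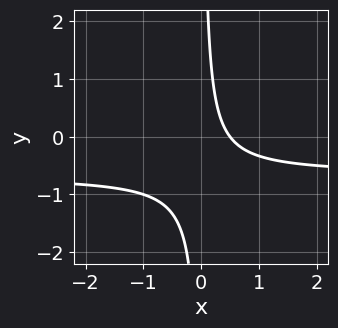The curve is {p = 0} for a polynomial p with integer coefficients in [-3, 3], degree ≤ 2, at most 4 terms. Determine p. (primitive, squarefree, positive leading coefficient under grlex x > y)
First, deg p = 2.
Next, against the integer gridlines: no y-intercept at any integer in the box.
Finally, these observations pin down the coefficients.

3*x*y + 2*x - 1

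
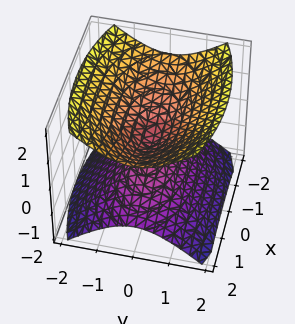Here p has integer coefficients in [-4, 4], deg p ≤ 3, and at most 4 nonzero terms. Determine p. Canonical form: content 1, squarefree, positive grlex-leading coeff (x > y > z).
x^2 + 3*y^2 - 3*z^2

1. The picture has 2 separate pieces. Treating them together as one polynomial.
2. The degree is 2 — two nappes meeting at a single point; a quadric.
3. Symmetries: the y ↦ −y reflection is a symmetry, so y appears only in even powers; mirror symmetry x ↦ −x ⇒ only even powers of x; it's symmetric under z → −z, forcing even powers of z.
4. Against the integer gridlines: it meets the y-axis at y = 0 (among the integer gridlines); it crosses the x-axis at the gridline x = 0; it meets the z-axis at z = 0 (among the integer gridlines).
5. Fitting integer coefficients to these (and the overall shape) gives p.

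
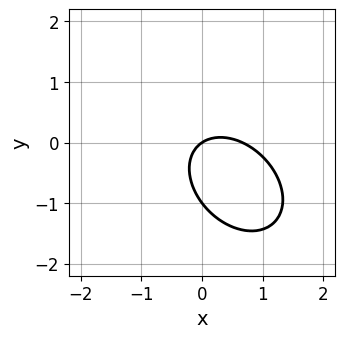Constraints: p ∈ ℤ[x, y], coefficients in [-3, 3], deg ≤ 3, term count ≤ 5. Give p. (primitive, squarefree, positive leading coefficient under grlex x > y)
First, degree: no degree-1 curve has this shape, so deg p = 2.
Then, from the axis intercepts and sections: among the integer gridlines, it crosses the y-axis at y ∈ {-1, 0}; it crosses the x-axis at the gridline x = 0.
Finally, these observations pin down the coefficients.

3*x^2 + 2*x*y + 3*y^2 - 2*x + 3*y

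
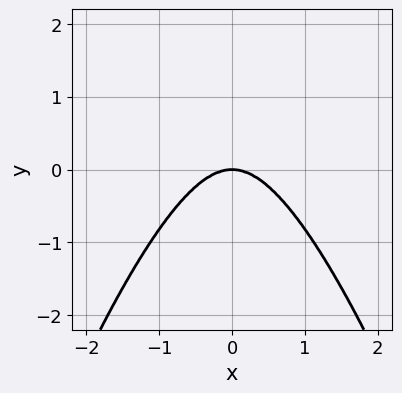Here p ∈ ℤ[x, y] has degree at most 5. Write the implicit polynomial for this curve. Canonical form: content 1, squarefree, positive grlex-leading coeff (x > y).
1. deg p = 4. No degree-3 curve has this shape.
2. Symmetries: mirror symmetry x ↦ −x ⇒ only even powers of x.
3. Checking where it meets the axes: it meets the x-axis at x = 0 (among the integer gridlines); it crosses the y-axis at the gridline y = 0.
4. These observations pin down the coefficients.

3*x^4 + 3*x^2*y + y^3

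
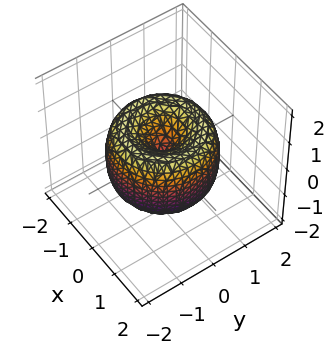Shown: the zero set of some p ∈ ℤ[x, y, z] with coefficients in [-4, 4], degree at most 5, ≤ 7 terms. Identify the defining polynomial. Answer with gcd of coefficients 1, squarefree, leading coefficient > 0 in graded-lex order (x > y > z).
x^4 + 2*x^2*y^2 + y^4 - 2*x^2 - 2*y^2 + z^2

(a) The degree is 4 — no degree-3 surface has this shape.
(b) Symmetry: the z-axis is an axis of rotation, so x and y enter only as x² + y².
(c) From the axis intercepts and sections: a circular section at z = 1 has radius exactly 1; one x-axis crossing is at x = 0; one z-axis crossing is at z = 0.
(d) Fitting integer coefficients to these (and the overall shape) gives p.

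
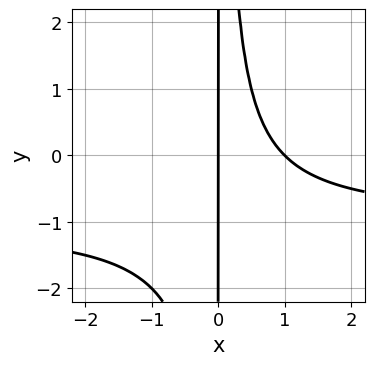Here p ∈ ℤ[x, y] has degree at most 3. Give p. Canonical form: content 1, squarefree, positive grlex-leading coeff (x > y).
x^2*y + x^2 - x

First, the degree is 3 — a generic line meets the curve in up to 3 points.
Then, reading off the gridlines: the x-axis gridline crossings are at x ∈ {0, 1}; the visible y-axis segment lies entirely on the curve.
Finally, the integer polynomial consistent with all of this is the stated p.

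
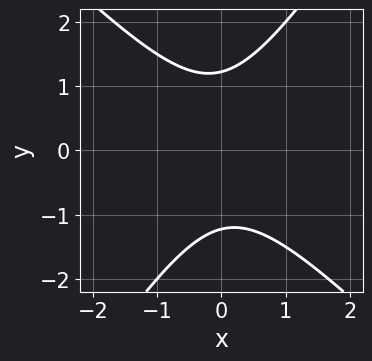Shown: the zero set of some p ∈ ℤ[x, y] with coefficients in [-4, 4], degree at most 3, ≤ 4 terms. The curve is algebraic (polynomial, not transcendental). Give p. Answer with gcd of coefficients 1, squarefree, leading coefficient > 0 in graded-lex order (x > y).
First, deg p = 2. The shape is more complex than any degree-1 curve.
Next, from the axis intercepts and sections: no x-intercept at any integer in the box.
Finally, together with the visible shape, these determine p as stated.

3*x^2 + x*y - 2*y^2 + 3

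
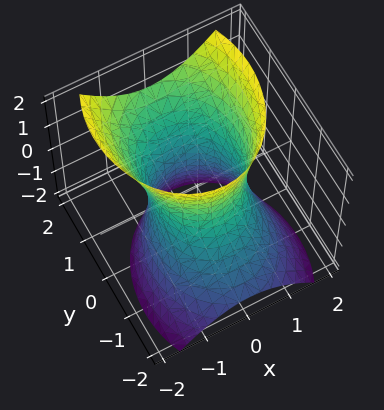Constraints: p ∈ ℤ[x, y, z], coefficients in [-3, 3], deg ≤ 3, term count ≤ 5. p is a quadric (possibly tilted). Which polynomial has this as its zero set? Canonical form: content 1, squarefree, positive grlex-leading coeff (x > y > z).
3*x^2 + 2*y^2 - 2*y*z - z^2 - 3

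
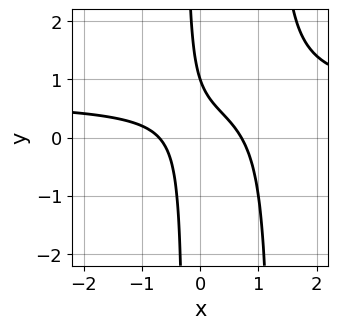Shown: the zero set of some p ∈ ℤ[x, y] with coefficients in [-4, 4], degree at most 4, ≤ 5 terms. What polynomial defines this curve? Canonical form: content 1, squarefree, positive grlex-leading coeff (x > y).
3*x^2*y - 2*x^2 - 3*x*y - y + 1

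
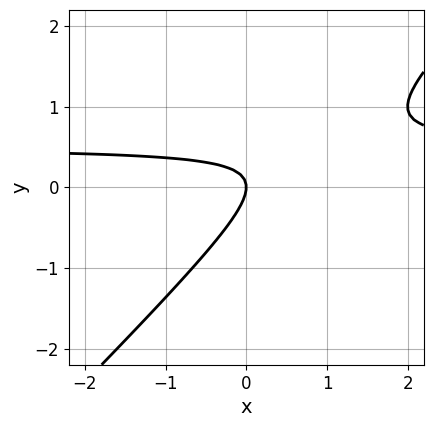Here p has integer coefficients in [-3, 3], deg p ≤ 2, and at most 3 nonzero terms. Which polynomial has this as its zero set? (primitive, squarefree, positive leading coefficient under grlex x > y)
Degree: a generic line meets the curve in up to 2 points, so deg p = 2.
Reading off the gridlines: it crosses the x-axis at the gridline x = 0; one y-axis crossing is at y = 0.
Fitting integer coefficients to these (and the overall shape) gives p.

2*x*y - 2*y^2 - x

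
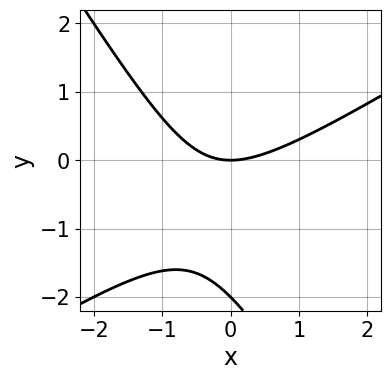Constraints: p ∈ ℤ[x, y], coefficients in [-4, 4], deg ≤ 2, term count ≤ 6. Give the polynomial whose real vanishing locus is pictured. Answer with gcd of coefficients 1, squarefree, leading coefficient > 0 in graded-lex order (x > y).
First, the degree is 2 — no degree-1 curve has this shape.
Next, from the visible intercepts: it crosses the x-axis at the gridline x = 0; the y-axis gridline crossings are at y ∈ {-2, 0}.
Finally, putting this together gives p.

x^2 - x*y - y^2 - 2*y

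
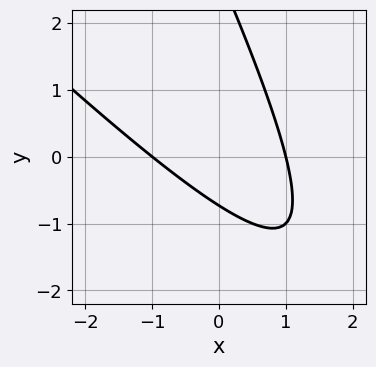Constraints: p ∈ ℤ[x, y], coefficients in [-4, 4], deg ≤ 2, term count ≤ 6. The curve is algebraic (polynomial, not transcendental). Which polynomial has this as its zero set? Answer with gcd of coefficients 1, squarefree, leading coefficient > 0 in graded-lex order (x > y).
2*x^2 + 3*x*y + y^2 - 2*y - 2

(a) The degree is 2 — no degree-1 curve has this shape.
(b) Against the integer gridlines: the x-axis gridline crossings are at x ∈ {-1, 1}.
(c) Matching integer coefficients to the picture gives p.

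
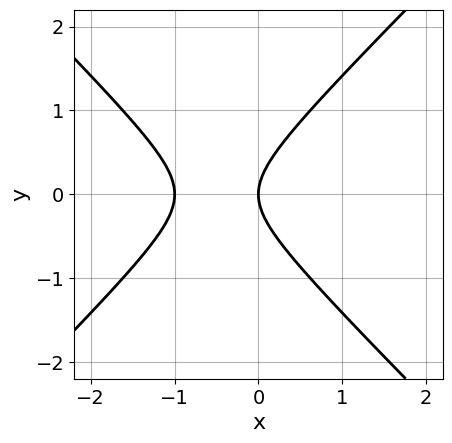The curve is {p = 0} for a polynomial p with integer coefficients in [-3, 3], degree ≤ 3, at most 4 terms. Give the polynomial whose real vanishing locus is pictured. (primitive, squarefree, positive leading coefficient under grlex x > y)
x^2 - y^2 + x

The degree is 2 — a generic line meets the curve in up to 2 points.
Symmetries: the y ↦ −y reflection is a symmetry, so y appears only in even powers.
Reading off the gridlines: the x-axis gridline crossings are at x ∈ {-1, 0}; one y-axis crossing is at y = 0.
Assembling these constraints gives the stated polynomial.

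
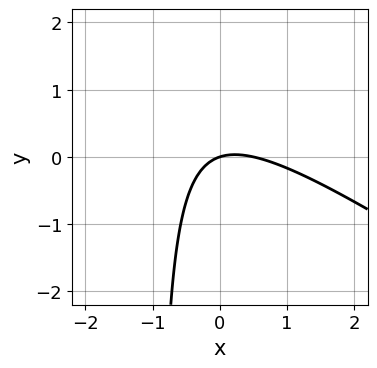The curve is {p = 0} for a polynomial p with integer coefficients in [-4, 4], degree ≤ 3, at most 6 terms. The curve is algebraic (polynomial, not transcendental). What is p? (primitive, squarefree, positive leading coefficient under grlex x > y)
2*x^2 + 3*x*y - x + 3*y

1. The degree is 2 — no degree-1 curve has this shape.
2. Reading off the gridlines: one x-axis crossing is at x = 0; it meets the y-axis at y = 0 (among the integer gridlines).
3. Together with the visible shape, these determine p as stated.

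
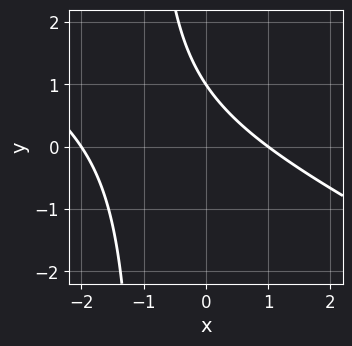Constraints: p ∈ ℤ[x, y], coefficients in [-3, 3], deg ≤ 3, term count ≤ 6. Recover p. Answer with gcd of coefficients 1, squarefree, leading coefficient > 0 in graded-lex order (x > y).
x^2 + 2*x*y + x + 2*y - 2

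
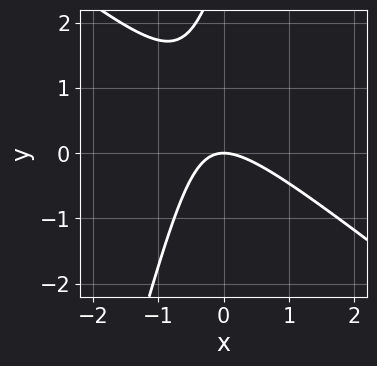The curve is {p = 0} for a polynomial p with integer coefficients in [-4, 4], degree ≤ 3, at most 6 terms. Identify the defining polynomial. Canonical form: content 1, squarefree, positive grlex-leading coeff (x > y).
3*x^2 + 3*x*y - y^2 + 3*y

The degree is 2 — the shape is more complex than any degree-1 curve.
Against the integer gridlines: it meets the y-axis at y = 0 (among the integer gridlines); it crosses the x-axis at the gridline x = 0.
Matching integer coefficients to the picture gives p.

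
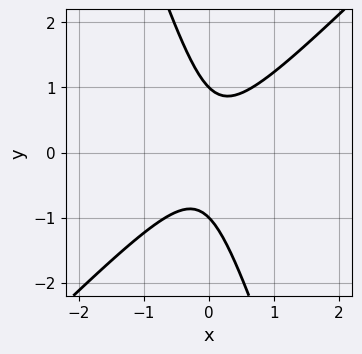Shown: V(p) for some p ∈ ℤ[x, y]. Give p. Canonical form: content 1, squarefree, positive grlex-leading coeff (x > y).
3*x^2 - 2*x*y - y^2 + 1

(a) The degree is 2 — the shape is more complex than any degree-1 curve.
(b) From the axis intercepts and sections: it misses every integer gridline on the x-axis; the y-axis gridline crossings are at y ∈ {-1, 1}.
(c) Fitting integer coefficients to these (and the overall shape) gives p.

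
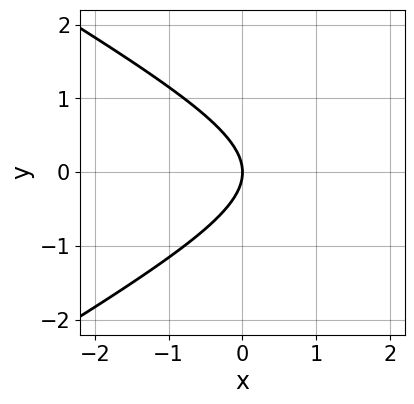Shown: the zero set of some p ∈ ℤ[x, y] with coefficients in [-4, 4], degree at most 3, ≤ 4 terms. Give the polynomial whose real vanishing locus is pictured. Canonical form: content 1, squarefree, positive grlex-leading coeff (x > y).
x^2 - 3*y^2 - 3*x

1. The degree is 2 — no degree-1 curve has this shape.
2. Symmetries: the y ↦ −y reflection is a symmetry, so y appears only in even powers.
3. Reading off the gridlines: it crosses the y-axis at the gridline y = 0; it meets the x-axis at x = 0 (among the integer gridlines).
4. Matching integer coefficients to the picture gives p.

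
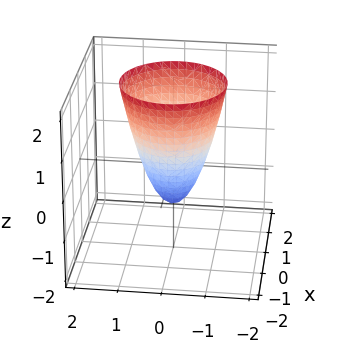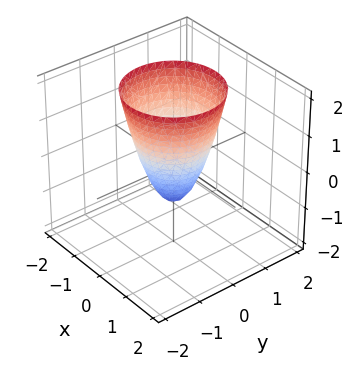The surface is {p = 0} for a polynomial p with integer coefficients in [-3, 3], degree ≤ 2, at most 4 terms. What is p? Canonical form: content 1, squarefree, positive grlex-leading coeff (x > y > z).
2*x^2 + 2*y^2 - z - 1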